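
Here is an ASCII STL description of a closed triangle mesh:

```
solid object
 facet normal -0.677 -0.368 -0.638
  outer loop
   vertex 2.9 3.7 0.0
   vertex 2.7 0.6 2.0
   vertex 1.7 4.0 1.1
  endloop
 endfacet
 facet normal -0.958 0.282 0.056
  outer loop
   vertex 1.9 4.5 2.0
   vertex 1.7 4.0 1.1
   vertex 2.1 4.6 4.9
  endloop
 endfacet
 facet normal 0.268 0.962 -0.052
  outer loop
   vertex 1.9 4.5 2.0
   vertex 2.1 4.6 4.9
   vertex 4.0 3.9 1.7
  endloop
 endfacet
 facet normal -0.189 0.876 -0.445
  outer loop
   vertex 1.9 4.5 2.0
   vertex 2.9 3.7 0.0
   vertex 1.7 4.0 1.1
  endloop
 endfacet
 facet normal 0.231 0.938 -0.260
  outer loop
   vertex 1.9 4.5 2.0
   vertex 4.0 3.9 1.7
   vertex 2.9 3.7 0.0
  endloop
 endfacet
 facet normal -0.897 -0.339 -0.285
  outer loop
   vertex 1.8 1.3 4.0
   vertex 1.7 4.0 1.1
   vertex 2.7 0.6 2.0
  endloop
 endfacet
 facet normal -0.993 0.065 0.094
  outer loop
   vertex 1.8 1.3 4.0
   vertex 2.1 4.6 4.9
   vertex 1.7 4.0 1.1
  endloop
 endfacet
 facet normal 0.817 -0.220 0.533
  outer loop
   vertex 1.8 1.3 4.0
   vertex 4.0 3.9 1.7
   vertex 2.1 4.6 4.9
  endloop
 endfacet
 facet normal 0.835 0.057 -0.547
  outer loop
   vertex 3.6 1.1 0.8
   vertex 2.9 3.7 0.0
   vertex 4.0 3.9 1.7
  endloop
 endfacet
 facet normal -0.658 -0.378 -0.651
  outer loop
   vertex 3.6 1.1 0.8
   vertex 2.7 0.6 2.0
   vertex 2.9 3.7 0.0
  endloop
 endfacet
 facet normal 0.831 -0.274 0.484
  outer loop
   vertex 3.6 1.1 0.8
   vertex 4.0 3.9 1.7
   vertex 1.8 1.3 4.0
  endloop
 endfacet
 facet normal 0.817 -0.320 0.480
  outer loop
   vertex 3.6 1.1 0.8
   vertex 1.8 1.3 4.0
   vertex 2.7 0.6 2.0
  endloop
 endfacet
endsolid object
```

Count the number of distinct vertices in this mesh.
8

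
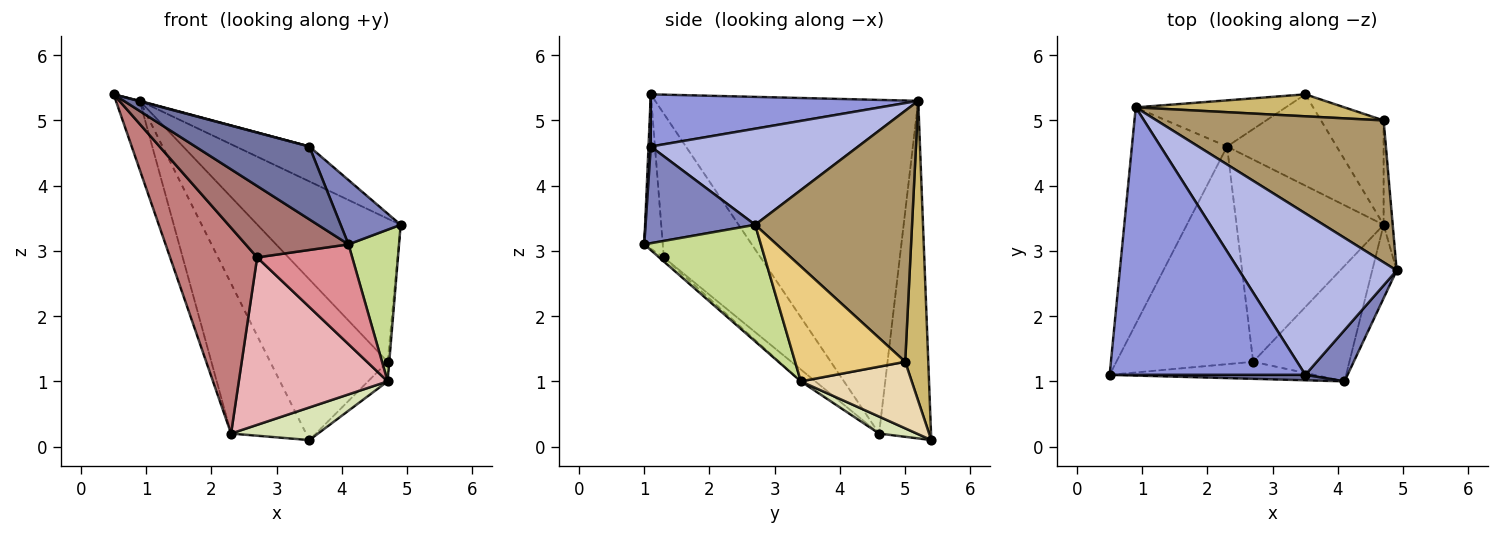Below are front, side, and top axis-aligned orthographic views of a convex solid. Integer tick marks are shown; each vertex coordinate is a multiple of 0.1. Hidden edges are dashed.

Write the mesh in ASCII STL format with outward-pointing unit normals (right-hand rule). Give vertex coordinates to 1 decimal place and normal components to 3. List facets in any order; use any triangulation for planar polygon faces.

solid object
 facet normal 0.020 -0.997 0.074
  outer loop
   vertex 3.5 1.1 4.6
   vertex 0.5 1.1 5.4
   vertex 4.1 1.0 3.1
  endloop
 endfacet
 facet normal 0.819 -0.449 0.358
  outer loop
   vertex 3.5 1.1 4.6
   vertex 4.1 1.0 3.1
   vertex 4.9 2.7 3.4
  endloop
 endfacet
 facet normal 0.258 -0.002 0.966
  outer loop
   vertex 3.5 1.1 4.6
   vertex 0.9 5.2 5.3
   vertex 0.5 1.1 5.4
  endloop
 endfacet
 facet normal 0.512 0.181 0.839
  outer loop
   vertex 3.5 1.1 4.6
   vertex 4.9 2.7 3.4
   vertex 0.9 5.2 5.3
  endloop
 endfacet
 facet normal -0.958 0.087 -0.273
  outer loop
   vertex 2.3 4.6 0.2
   vertex 0.5 1.1 5.4
   vertex 0.9 5.2 5.3
  endloop
 endfacet
 facet normal -0.552 0.797 -0.245
  outer loop
   vertex 2.3 4.6 0.2
   vertex 0.9 5.2 5.3
   vertex 3.5 5.4 0.1
  endloop
 endfacet
 facet normal 0.901 -0.391 -0.189
  outer loop
   vertex 4.7 3.4 1.0
   vertex 4.9 2.7 3.4
   vertex 4.1 1.0 3.1
  endloop
 endfacet
 facet normal 0.144 -0.333 -0.932
  outer loop
   vertex 4.7 3.4 1.0
   vertex 2.3 4.6 0.2
   vertex 3.5 5.4 0.1
  endloop
 endfacet
 facet normal 0.614 0.561 0.555
  outer loop
   vertex 4.7 5.0 1.3
   vertex 0.9 5.2 5.3
   vertex 4.9 2.7 3.4
  endloop
 endfacet
 facet normal 0.191 0.973 0.133
  outer loop
   vertex 4.7 5.0 1.3
   vertex 3.5 5.4 0.1
   vertex 0.9 5.2 5.3
  endloop
 endfacet
 facet normal 0.997 0.015 -0.079
  outer loop
   vertex 4.7 5.0 1.3
   vertex 4.9 2.7 3.4
   vertex 4.7 3.4 1.0
  endloop
 endfacet
 facet normal 0.722 0.127 -0.680
  outer loop
   vertex 4.7 5.0 1.3
   vertex 4.7 3.4 1.0
   vertex 3.5 5.4 0.1
  endloop
 endfacet
 facet normal -0.173 -0.958 -0.229
  outer loop
   vertex 2.7 1.3 2.9
   vertex 4.1 1.0 3.1
   vertex 0.5 1.1 5.4
  endloop
 endfacet
 facet normal -0.607 -0.546 -0.578
  outer loop
   vertex 2.7 1.3 2.9
   vertex 0.5 1.1 5.4
   vertex 2.3 4.6 0.2
  endloop
 endfacet
 facet normal -0.032 -0.654 -0.756
  outer loop
   vertex 2.7 1.3 2.9
   vertex 4.7 3.4 1.0
   vertex 4.1 1.0 3.1
  endloop
 endfacet
 facet normal -0.062 -0.637 -0.769
  outer loop
   vertex 2.7 1.3 2.9
   vertex 2.3 4.6 0.2
   vertex 4.7 3.4 1.0
  endloop
 endfacet
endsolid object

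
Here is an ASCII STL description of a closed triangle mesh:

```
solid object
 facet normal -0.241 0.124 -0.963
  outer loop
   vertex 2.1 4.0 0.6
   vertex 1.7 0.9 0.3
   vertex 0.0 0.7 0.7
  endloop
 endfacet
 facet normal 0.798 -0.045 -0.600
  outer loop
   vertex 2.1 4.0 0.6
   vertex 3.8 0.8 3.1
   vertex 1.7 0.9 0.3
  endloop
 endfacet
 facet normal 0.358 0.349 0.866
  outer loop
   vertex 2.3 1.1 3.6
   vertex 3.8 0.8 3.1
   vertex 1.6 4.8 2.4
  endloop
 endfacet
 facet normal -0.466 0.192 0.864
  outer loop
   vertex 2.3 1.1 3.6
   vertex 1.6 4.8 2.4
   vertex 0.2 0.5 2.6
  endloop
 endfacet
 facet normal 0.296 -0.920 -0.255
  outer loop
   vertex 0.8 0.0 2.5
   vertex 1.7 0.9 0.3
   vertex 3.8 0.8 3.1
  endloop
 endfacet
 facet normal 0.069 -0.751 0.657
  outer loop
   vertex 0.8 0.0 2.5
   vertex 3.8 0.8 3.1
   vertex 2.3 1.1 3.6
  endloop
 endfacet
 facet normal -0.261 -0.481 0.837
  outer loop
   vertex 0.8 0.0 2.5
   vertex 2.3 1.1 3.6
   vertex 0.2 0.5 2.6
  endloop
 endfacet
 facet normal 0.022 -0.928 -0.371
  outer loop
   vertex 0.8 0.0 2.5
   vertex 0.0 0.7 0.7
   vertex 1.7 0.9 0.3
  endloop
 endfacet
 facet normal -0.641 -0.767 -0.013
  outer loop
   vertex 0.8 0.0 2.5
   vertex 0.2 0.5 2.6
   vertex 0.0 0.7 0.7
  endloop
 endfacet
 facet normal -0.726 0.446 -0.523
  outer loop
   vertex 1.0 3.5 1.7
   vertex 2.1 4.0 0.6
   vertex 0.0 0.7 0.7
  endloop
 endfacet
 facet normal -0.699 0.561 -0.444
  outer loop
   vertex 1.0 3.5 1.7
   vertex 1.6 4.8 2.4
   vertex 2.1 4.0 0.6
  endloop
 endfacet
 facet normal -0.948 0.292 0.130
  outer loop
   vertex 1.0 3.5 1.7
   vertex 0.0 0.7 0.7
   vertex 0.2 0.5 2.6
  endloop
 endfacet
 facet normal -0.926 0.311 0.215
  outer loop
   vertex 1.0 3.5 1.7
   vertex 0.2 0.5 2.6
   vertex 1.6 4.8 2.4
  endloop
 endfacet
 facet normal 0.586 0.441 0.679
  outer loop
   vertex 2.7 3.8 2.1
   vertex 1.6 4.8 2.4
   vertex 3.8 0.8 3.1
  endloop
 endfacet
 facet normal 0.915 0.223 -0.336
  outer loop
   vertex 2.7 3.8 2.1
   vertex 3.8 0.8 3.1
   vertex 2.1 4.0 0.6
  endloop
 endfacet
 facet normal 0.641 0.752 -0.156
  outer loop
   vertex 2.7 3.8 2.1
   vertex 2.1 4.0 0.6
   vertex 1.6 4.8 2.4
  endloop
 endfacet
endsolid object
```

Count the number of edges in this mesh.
24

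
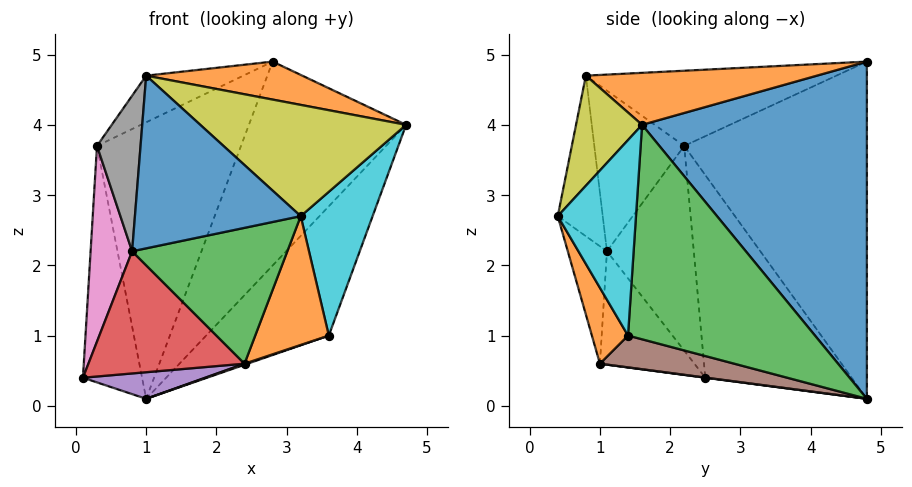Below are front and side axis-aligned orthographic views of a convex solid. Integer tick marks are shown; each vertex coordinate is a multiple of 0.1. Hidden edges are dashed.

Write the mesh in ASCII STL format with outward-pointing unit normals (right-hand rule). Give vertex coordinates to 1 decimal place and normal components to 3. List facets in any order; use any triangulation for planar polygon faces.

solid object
 facet normal 0.783 0.548 -0.294
  outer loop
   vertex 1.0 4.8 0.1
   vertex 2.8 4.8 4.9
   vertex 4.7 1.6 4.0
  endloop
 endfacet
 facet normal 0.214 -0.145 0.966
  outer loop
   vertex 1.0 0.8 4.7
   vertex 4.7 1.6 4.0
   vertex 2.8 4.8 4.9
  endloop
 endfacet
 facet normal 0.791 0.519 -0.325
  outer loop
   vertex 3.6 1.4 1.0
   vertex 1.0 4.8 0.1
   vertex 4.7 1.6 4.0
  endloop
 endfacet
 facet normal -0.609 0.236 0.757
  outer loop
   vertex 0.3 2.2 3.7
   vertex 1.0 0.8 4.7
   vertex 2.8 4.8 4.9
  endloop
 endfacet
 facet normal -0.923 0.373 0.090
  outer loop
   vertex 0.3 2.2 3.7
   vertex 1.0 4.8 0.1
   vertex 0.1 2.5 0.4
  endloop
 endfacet
 facet normal -0.753 0.594 0.282
  outer loop
   vertex 0.3 2.2 3.7
   vertex 2.8 4.8 4.9
   vertex 1.0 4.8 0.1
  endloop
 endfacet
 facet normal -0.902 -0.431 0.015
  outer loop
   vertex 0.8 1.1 2.2
   vertex 0.3 2.2 3.7
   vertex 0.1 2.5 0.4
  endloop
 endfacet
 facet normal -0.900 -0.436 0.020
  outer loop
   vertex 0.8 1.1 2.2
   vertex 1.0 0.8 4.7
   vertex 0.3 2.2 3.7
  endloop
 endfacet
 facet normal 0.270 -0.843 0.466
  outer loop
   vertex 3.2 0.4 2.7
   vertex 4.7 1.6 4.0
   vertex 1.0 0.8 4.7
  endloop
 endfacet
 facet normal 0.718 -0.660 -0.219
  outer loop
   vertex 3.2 0.4 2.7
   vertex 3.6 1.4 1.0
   vertex 4.7 1.6 4.0
  endloop
 endfacet
 facet normal -0.261 -0.961 -0.094
  outer loop
   vertex 3.2 0.4 2.7
   vertex 1.0 0.8 4.7
   vertex 0.8 1.1 2.2
  endloop
 endfacet
 facet normal 0.406 -0.826 -0.391
  outer loop
   vertex 2.4 1.0 0.6
   vertex 3.6 1.4 1.0
   vertex 3.2 0.4 2.7
  endloop
 endfacet
 facet normal -0.240 -0.954 -0.181
  outer loop
   vertex 2.4 1.0 0.6
   vertex 3.2 0.4 2.7
   vertex 0.8 1.1 2.2
  endloop
 endfacet
 facet normal -0.470 -0.776 -0.421
  outer loop
   vertex 2.4 1.0 0.6
   vertex 0.8 1.1 2.2
   vertex 0.1 2.5 0.4
  endloop
 endfacet
 facet normal 0.001 -0.130 -0.992
  outer loop
   vertex 2.4 1.0 0.6
   vertex 0.1 2.5 0.4
   vertex 1.0 4.8 0.1
  endloop
 endfacet
 facet normal 0.318 -0.007 -0.948
  outer loop
   vertex 2.4 1.0 0.6
   vertex 1.0 4.8 0.1
   vertex 3.6 1.4 1.0
  endloop
 endfacet
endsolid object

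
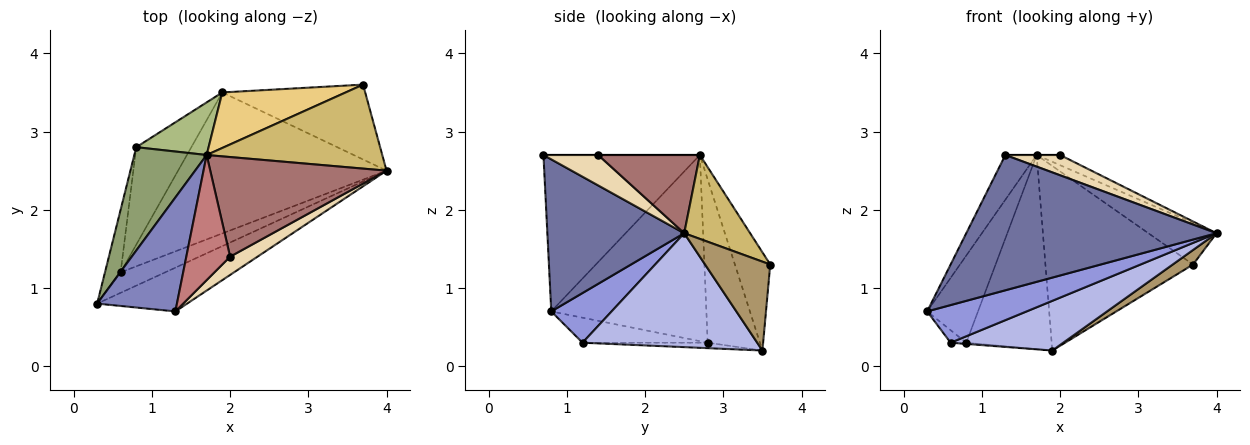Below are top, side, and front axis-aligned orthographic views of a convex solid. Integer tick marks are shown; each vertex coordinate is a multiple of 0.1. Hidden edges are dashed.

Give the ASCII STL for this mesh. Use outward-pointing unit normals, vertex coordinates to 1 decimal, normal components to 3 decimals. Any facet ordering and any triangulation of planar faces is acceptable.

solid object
 facet normal 0.462 -0.844 -0.273
  outer loop
   vertex 1.3 0.7 2.7
   vertex 0.3 0.8 0.7
   vertex 4.0 2.5 1.7
  endloop
 endfacet
 facet normal -0.877 0.175 0.447
  outer loop
   vertex 1.7 2.7 2.7
   vertex 0.3 0.8 0.7
   vertex 1.3 0.7 2.7
  endloop
 endfacet
 facet normal 0.470 -0.775 -0.422
  outer loop
   vertex 0.6 1.2 0.3
   vertex 4.0 2.5 1.7
   vertex 0.3 0.8 0.7
  endloop
 endfacet
 facet normal 0.458 -0.295 -0.838
  outer loop
   vertex 0.6 1.2 0.3
   vertex 1.9 3.5 0.2
   vertex 4.0 2.5 1.7
  endloop
 endfacet
 facet normal -0.891 0.292 0.346
  outer loop
   vertex 0.8 2.8 0.3
   vertex 0.3 0.8 0.7
   vertex 1.7 2.7 2.7
  endloop
 endfacet
 facet normal -0.508 0.831 0.225
  outer loop
   vertex 0.8 2.8 0.3
   vertex 1.7 2.7 2.7
   vertex 1.9 3.5 0.2
  endloop
 endfacet
 facet normal -0.843 0.105 -0.527
  outer loop
   vertex 0.8 2.8 0.3
   vertex 0.6 1.2 0.3
   vertex 0.3 0.8 0.7
  endloop
 endfacet
 facet normal -0.098 0.012 -0.995
  outer loop
   vertex 0.8 2.8 0.3
   vertex 1.9 3.5 0.2
   vertex 0.6 1.2 0.3
  endloop
 endfacet
 facet normal 0.521 -0.163 -0.838
  outer loop
   vertex 3.7 3.6 1.3
   vertex 4.0 2.5 1.7
   vertex 1.9 3.5 0.2
  endloop
 endfacet
 facet normal 0.394 0.407 0.824
  outer loop
   vertex 3.7 3.6 1.3
   vertex 1.7 2.7 2.7
   vertex 4.0 2.5 1.7
  endloop
 endfacet
 facet normal -0.223 0.933 0.281
  outer loop
   vertex 3.7 3.6 1.3
   vertex 1.9 3.5 0.2
   vertex 1.7 2.7 2.7
  endloop
 endfacet
 facet normal 0.597 -0.597 0.537
  outer loop
   vertex 2.0 1.4 2.7
   vertex 1.3 0.7 2.7
   vertex 4.0 2.5 1.7
  endloop
 endfacet
 facet normal 0.404 0.093 0.910
  outer loop
   vertex 2.0 1.4 2.7
   vertex 4.0 2.5 1.7
   vertex 1.7 2.7 2.7
  endloop
 endfacet
 facet normal 0.000 0.000 1.000
  outer loop
   vertex 2.0 1.4 2.7
   vertex 1.7 2.7 2.7
   vertex 1.3 0.7 2.7
  endloop
 endfacet
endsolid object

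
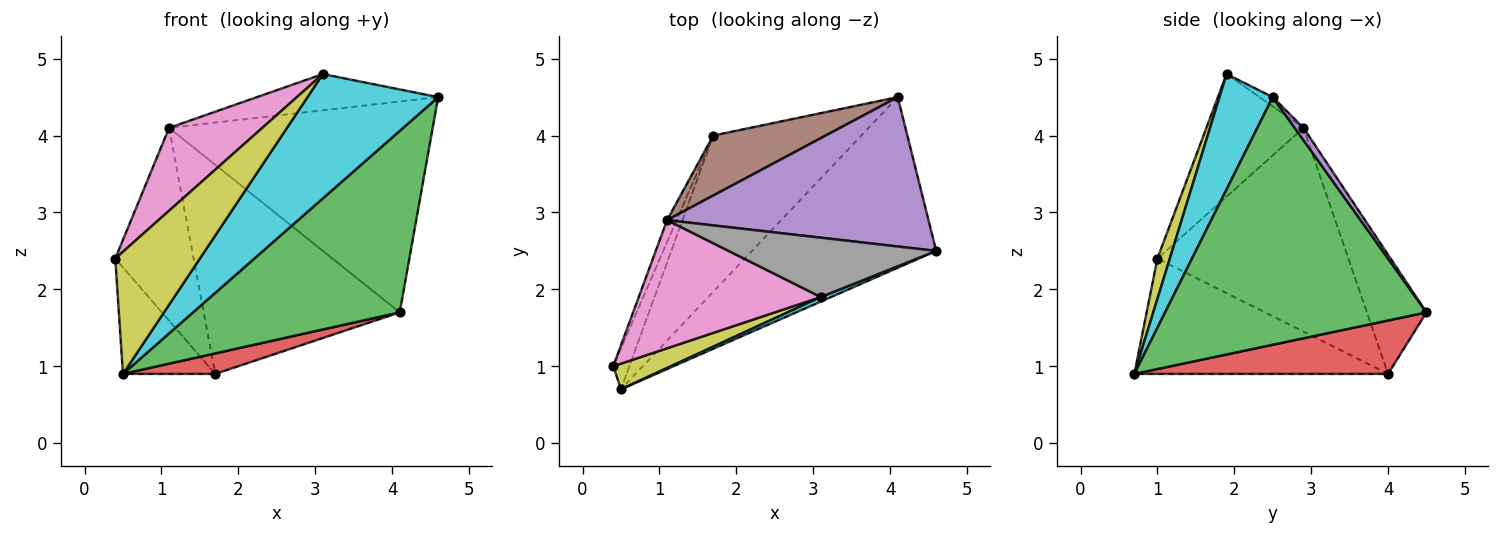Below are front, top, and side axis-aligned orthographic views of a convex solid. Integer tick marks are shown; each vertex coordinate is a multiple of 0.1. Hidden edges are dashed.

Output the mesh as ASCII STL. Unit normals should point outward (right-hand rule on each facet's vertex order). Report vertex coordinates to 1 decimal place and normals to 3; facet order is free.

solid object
 facet normal -0.932 0.339 -0.130
  outer loop
   vertex 0.5 0.7 0.9
   vertex 0.4 1.0 2.4
   vertex 1.7 4.0 0.9
  endloop
 endfacet
 facet normal -0.924 0.379 -0.043
  outer loop
   vertex 1.1 2.9 4.1
   vertex 1.7 4.0 0.9
   vertex 0.4 1.0 2.4
  endloop
 endfacet
 facet normal 0.678 -0.536 -0.504
  outer loop
   vertex 4.1 4.5 1.7
   vertex 4.6 2.5 4.5
   vertex 0.5 0.7 0.9
  endloop
 endfacet
 facet normal 0.337 -0.122 -0.934
  outer loop
   vertex 4.1 4.5 1.7
   vertex 0.5 0.7 0.9
   vertex 1.7 4.0 0.9
  endloop
 endfacet
 facet normal 0.027 0.816 0.578
  outer loop
   vertex 4.1 4.5 1.7
   vertex 1.1 2.9 4.1
   vertex 4.6 2.5 4.5
  endloop
 endfacet
 facet normal -0.280 0.923 0.265
  outer loop
   vertex 4.1 4.5 1.7
   vertex 1.7 4.0 0.9
   vertex 1.1 2.9 4.1
  endloop
 endfacet
 facet normal -0.492 -0.473 0.731
  outer loop
   vertex 3.1 1.9 4.8
   vertex 1.1 2.9 4.1
   vertex 0.4 1.0 2.4
  endloop
 endfacet
 facet normal -0.038 0.521 0.853
  outer loop
   vertex 3.1 1.9 4.8
   vertex 4.6 2.5 4.5
   vertex 1.1 2.9 4.1
  endloop
 endfacet
 facet normal 0.142 -0.969 0.203
  outer loop
   vertex 3.1 1.9 4.8
   vertex 0.4 1.0 2.4
   vertex 0.5 0.7 0.9
  endloop
 endfacet
 facet normal 0.377 -0.926 0.034
  outer loop
   vertex 3.1 1.9 4.8
   vertex 0.5 0.7 0.9
   vertex 4.6 2.5 4.5
  endloop
 endfacet
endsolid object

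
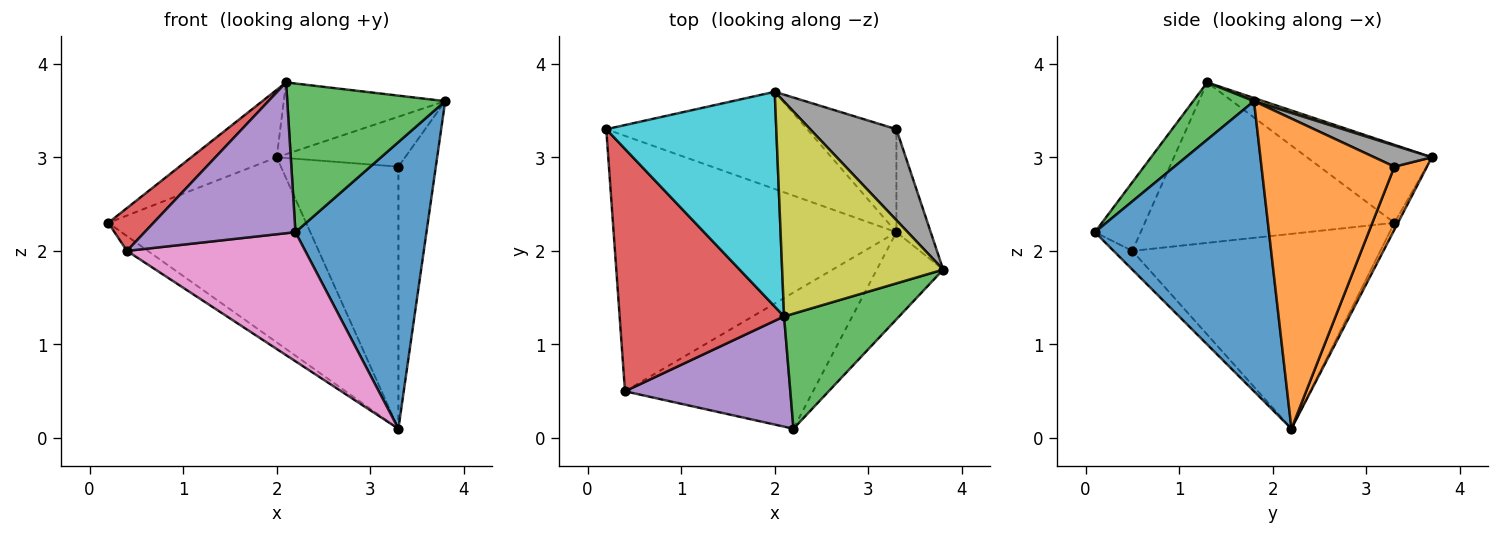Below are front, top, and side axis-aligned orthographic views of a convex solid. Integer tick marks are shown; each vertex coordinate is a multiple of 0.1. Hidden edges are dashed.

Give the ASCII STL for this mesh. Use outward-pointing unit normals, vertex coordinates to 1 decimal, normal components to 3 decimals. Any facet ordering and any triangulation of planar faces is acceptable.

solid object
 facet normal 0.786 -0.592 -0.180
  outer loop
   vertex 3.3 2.2 0.1
   vertex 3.8 1.8 3.6
   vertex 2.2 0.1 2.2
  endloop
 endfacet
 facet normal 0.957 0.270 -0.106
  outer loop
   vertex 3.3 3.3 2.9
   vertex 3.8 1.8 3.6
   vertex 3.3 2.2 0.1
  endloop
 endfacet
 facet normal 0.291 -0.756 0.586
  outer loop
   vertex 2.1 1.3 3.8
   vertex 2.2 0.1 2.2
   vertex 3.8 1.8 3.6
  endloop
 endfacet
 facet normal -0.693 -0.126 0.710
  outer loop
   vertex 0.4 0.5 2.0
   vertex 2.1 1.3 3.8
   vertex 0.2 3.3 2.3
  endloop
 endfacet
 facet normal -0.238 -0.784 0.573
  outer loop
   vertex 0.4 0.5 2.0
   vertex 2.2 0.1 2.2
   vertex 2.1 1.3 3.8
  endloop
 endfacet
 facet normal -0.567 0.048 -0.822
  outer loop
   vertex 0.4 0.5 2.0
   vertex 0.2 3.3 2.3
   vertex 3.3 2.2 0.1
  endloop
 endfacet
 facet normal -0.072 -0.686 -0.724
  outer loop
   vertex 0.4 0.5 2.0
   vertex 3.3 2.2 0.1
   vertex 2.2 0.1 2.2
  endloop
 endfacet
 facet normal 0.211 0.470 0.857
  outer loop
   vertex 2.0 3.7 3.0
   vertex 3.8 1.8 3.6
   vertex 3.3 3.3 2.9
  endloop
 endfacet
 facet normal 0.018 0.317 0.948
  outer loop
   vertex 2.0 3.7 3.0
   vertex 2.1 1.3 3.8
   vertex 3.8 1.8 3.6
  endloop
 endfacet
 facet normal -0.401 0.275 0.874
  outer loop
   vertex 2.0 3.7 3.0
   vertex 0.2 3.3 2.3
   vertex 2.1 1.3 3.8
  endloop
 endfacet
 facet normal -0.016 0.885 -0.465
  outer loop
   vertex 2.0 3.7 3.0
   vertex 3.3 2.2 0.1
   vertex 0.2 3.3 2.3
  endloop
 endfacet
 facet normal 0.250 0.901 -0.354
  outer loop
   vertex 2.0 3.7 3.0
   vertex 3.3 3.3 2.9
   vertex 3.3 2.2 0.1
  endloop
 endfacet
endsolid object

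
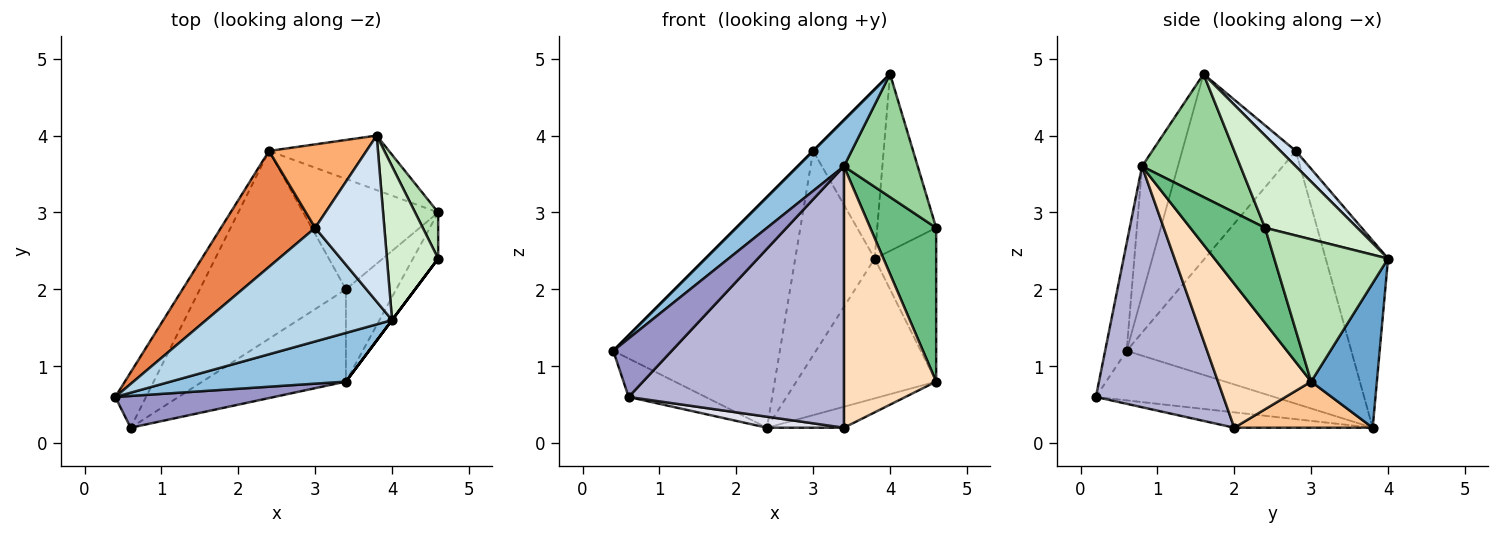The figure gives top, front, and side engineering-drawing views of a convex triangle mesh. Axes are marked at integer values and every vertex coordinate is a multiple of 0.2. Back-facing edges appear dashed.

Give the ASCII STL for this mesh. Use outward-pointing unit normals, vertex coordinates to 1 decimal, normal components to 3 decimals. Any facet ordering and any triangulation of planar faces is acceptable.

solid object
 facet normal 0.401 0.853 -0.333
  outer loop
   vertex 2.4 3.8 0.2
   vertex 3.8 4.0 2.4
   vertex 4.6 3.0 0.8
  endloop
 endfacet
 facet normal -0.472 -0.606 0.640
  outer loop
   vertex 3.4 0.8 3.6
   vertex 4.0 1.6 4.8
   vertex 0.4 0.6 1.2
  endloop
 endfacet
 facet normal -0.707 0.000 0.707
  outer loop
   vertex 3.0 2.8 3.8
   vertex 0.4 0.6 1.2
   vertex 4.0 1.6 4.8
  endloop
 endfacet
 facet normal 0.154 0.705 0.692
  outer loop
   vertex 3.0 2.8 3.8
   vertex 4.0 1.6 4.8
   vertex 3.8 4.0 2.4
  endloop
 endfacet
 facet normal -0.770 0.571 0.287
  outer loop
   vertex 3.0 2.8 3.8
   vertex 2.4 3.8 0.2
   vertex 0.4 0.6 1.2
  endloop
 endfacet
 facet normal -0.588 0.749 0.306
  outer loop
   vertex 3.0 2.8 3.8
   vertex 3.8 4.0 2.4
   vertex 2.4 3.8 0.2
  endloop
 endfacet
 facet normal 0.318 0.177 -0.931
  outer loop
   vertex 3.4 2.0 0.2
   vertex 2.4 3.8 0.2
   vertex 4.6 3.0 0.8
  endloop
 endfacet
 facet normal 0.690 -0.683 -0.241
  outer loop
   vertex 3.4 2.0 0.2
   vertex 4.6 3.0 0.8
   vertex 3.4 0.8 3.6
  endloop
 endfacet
 facet normal 0.735 -0.649 -0.195
  outer loop
   vertex 4.6 2.4 2.8
   vertex 3.4 0.8 3.6
   vertex 4.6 3.0 0.8
  endloop
 endfacet
 facet normal 0.800 -0.600 0.000
  outer loop
   vertex 4.6 2.4 2.8
   vertex 4.0 1.6 4.8
   vertex 3.4 0.8 3.6
  endloop
 endfacet
 facet normal 0.871 0.471 0.141
  outer loop
   vertex 4.6 2.4 2.8
   vertex 4.6 3.0 0.8
   vertex 3.8 4.0 2.4
  endloop
 endfacet
 facet normal 0.763 0.488 0.424
  outer loop
   vertex 4.6 2.4 2.8
   vertex 3.8 4.0 2.4
   vertex 4.0 1.6 4.8
  endloop
 endfacet
 facet normal -0.308 -0.836 0.455
  outer loop
   vertex 0.6 0.2 0.6
   vertex 3.4 0.8 3.6
   vertex 0.4 0.6 1.2
  endloop
 endfacet
 facet normal 0.488 -0.823 -0.291
  outer loop
   vertex 0.6 0.2 0.6
   vertex 3.4 2.0 0.2
   vertex 3.4 0.8 3.6
  endloop
 endfacet
 facet normal -0.798 0.344 -0.495
  outer loop
   vertex 0.6 0.2 0.6
   vertex 0.4 0.6 1.2
   vertex 2.4 3.8 0.2
  endloop
 endfacet
 facet normal -0.105 -0.058 -0.993
  outer loop
   vertex 0.6 0.2 0.6
   vertex 2.4 3.8 0.2
   vertex 3.4 2.0 0.2
  endloop
 endfacet
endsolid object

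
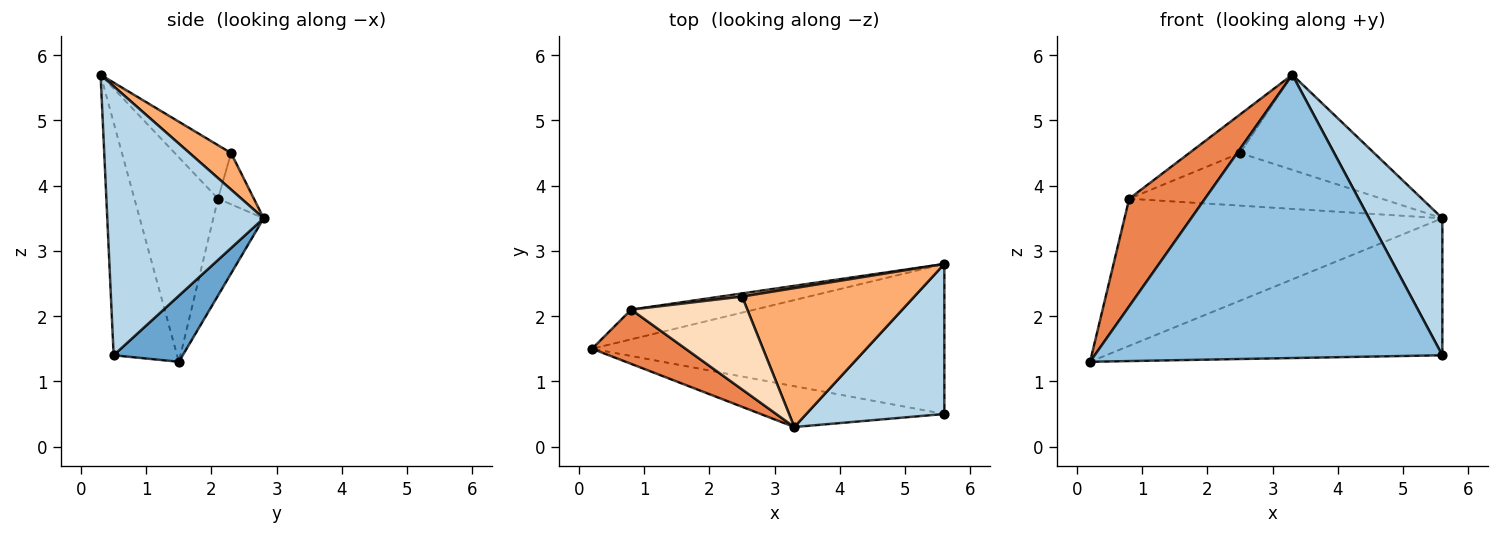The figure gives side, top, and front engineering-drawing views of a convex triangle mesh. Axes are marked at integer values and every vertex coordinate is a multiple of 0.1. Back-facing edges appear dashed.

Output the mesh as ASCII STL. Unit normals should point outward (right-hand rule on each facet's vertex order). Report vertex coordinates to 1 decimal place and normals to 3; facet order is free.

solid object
 facet normal 0.137 0.668 -0.731
  outer loop
   vertex 5.6 2.8 3.5
   vertex 5.6 0.5 1.4
   vertex 0.2 1.5 1.3
  endloop
 endfacet
 facet normal -0.178 -0.974 -0.140
  outer loop
   vertex 3.3 0.3 5.7
   vertex 0.2 1.5 1.3
   vertex 5.6 0.5 1.4
  endloop
 endfacet
 facet normal 0.821 -0.385 0.421
  outer loop
   vertex 3.3 0.3 5.7
   vertex 5.6 0.5 1.4
   vertex 5.6 2.8 3.5
  endloop
 endfacet
 facet normal -0.153 0.969 -0.196
  outer loop
   vertex 0.8 2.1 3.8
   vertex 5.6 2.8 3.5
   vertex 0.2 1.5 1.3
  endloop
 endfacet
 facet normal -0.702 -0.636 0.321
  outer loop
   vertex 0.8 2.1 3.8
   vertex 0.2 1.5 1.3
   vertex 3.3 0.3 5.7
  endloop
 endfacet
 facet normal 0.172 0.557 0.813
  outer loop
   vertex 2.5 2.3 4.5
   vertex 3.3 0.3 5.7
   vertex 5.6 2.8 3.5
  endloop
 endfacet
 facet normal -0.140 0.988 0.059
  outer loop
   vertex 2.5 2.3 4.5
   vertex 5.6 2.8 3.5
   vertex 0.8 2.1 3.8
  endloop
 endfacet
 facet normal -0.391 0.353 0.850
  outer loop
   vertex 2.5 2.3 4.5
   vertex 0.8 2.1 3.8
   vertex 3.3 0.3 5.7
  endloop
 endfacet
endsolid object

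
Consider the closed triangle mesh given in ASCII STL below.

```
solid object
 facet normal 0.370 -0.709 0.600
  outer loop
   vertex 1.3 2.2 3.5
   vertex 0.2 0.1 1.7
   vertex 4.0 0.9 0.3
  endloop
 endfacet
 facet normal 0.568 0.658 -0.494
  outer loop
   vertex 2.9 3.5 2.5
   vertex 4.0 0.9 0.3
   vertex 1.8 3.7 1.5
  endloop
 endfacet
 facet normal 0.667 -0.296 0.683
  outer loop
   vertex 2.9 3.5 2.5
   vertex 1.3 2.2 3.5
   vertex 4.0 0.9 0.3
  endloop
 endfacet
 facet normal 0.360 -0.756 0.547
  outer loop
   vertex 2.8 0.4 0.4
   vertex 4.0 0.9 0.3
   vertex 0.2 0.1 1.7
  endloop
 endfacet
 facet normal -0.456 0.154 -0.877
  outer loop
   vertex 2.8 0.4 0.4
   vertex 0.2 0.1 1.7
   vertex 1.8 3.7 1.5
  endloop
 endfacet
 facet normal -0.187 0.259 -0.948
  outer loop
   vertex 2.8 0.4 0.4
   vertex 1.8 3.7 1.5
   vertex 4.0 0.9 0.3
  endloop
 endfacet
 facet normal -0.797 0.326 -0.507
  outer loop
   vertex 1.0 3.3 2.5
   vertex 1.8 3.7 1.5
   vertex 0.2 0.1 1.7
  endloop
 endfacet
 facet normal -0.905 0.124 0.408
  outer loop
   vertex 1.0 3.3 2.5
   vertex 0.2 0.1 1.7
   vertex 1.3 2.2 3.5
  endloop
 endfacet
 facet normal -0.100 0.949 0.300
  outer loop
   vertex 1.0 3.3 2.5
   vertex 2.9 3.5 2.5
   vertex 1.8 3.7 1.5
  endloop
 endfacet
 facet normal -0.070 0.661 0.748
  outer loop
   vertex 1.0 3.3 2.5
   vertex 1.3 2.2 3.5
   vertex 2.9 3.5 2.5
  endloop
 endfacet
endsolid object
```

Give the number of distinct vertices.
7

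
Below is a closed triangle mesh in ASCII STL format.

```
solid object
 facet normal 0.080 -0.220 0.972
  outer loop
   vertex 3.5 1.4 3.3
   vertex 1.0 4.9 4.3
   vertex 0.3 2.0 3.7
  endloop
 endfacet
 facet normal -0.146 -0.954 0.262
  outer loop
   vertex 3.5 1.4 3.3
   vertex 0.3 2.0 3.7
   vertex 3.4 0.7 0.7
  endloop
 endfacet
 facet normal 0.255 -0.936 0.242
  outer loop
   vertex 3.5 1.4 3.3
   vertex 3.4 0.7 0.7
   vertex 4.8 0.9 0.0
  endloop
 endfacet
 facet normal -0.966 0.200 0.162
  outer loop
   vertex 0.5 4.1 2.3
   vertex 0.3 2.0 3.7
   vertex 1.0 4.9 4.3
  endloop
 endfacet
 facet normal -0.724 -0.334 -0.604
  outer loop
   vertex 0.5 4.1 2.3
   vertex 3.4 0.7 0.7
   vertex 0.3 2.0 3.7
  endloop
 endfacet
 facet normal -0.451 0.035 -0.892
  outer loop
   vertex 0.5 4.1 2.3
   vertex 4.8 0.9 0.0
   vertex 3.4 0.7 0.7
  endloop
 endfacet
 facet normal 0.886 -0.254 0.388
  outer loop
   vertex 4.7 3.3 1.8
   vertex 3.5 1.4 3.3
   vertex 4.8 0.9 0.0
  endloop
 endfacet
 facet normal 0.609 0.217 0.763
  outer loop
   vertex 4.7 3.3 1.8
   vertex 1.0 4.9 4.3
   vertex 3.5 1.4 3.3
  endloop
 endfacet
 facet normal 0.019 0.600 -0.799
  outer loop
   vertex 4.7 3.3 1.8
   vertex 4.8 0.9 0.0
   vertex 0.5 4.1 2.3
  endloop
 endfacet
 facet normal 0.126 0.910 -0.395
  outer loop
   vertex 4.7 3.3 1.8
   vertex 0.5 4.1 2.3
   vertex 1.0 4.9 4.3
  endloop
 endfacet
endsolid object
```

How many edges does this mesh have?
15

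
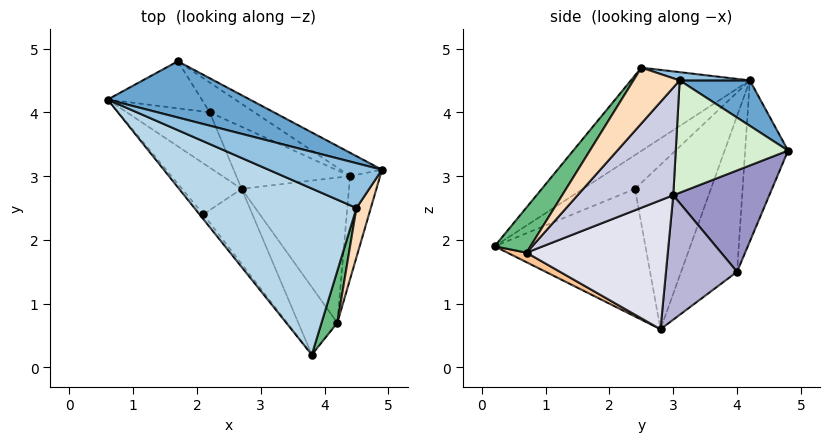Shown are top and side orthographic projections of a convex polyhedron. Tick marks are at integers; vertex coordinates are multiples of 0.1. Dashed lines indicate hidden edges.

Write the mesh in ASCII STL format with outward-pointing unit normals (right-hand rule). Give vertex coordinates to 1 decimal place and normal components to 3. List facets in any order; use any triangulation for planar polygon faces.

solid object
 facet normal 0.196 0.765 0.613
  outer loop
   vertex 1.7 4.8 3.4
   vertex 0.6 4.2 4.5
   vertex 4.9 3.1 4.5
  endloop
 endfacet
 facet normal 0.070 0.273 0.959
  outer loop
   vertex 4.5 2.5 4.7
   vertex 4.9 3.1 4.5
   vertex 0.6 4.2 4.5
  endloop
 endfacet
 facet normal -0.332 -0.686 0.647
  outer loop
   vertex 4.5 2.5 4.7
   vertex 0.6 4.2 4.5
   vertex 3.8 0.2 1.9
  endloop
 endfacet
 facet normal -0.806 -0.585 -0.091
  outer loop
   vertex 2.1 2.4 2.8
   vertex 3.8 0.2 1.9
   vertex 0.6 4.2 4.5
  endloop
 endfacet
 facet normal -0.854 -0.419 -0.309
  outer loop
   vertex 2.1 2.4 2.8
   vertex 0.6 4.2 4.5
   vertex 2.7 2.8 0.6
  endloop
 endfacet
 facet normal -0.809 -0.498 -0.311
  outer loop
   vertex 2.1 2.4 2.8
   vertex 2.7 2.8 0.6
   vertex 3.8 0.2 1.9
  endloop
 endfacet
 facet normal 0.222 -0.359 -0.906
  outer loop
   vertex 4.2 0.7 1.8
   vertex 3.8 0.2 1.9
   vertex 2.7 2.8 0.6
  endloop
 endfacet
 facet normal 0.844 -0.490 0.217
  outer loop
   vertex 4.2 0.7 1.8
   vertex 4.9 3.1 4.5
   vertex 4.5 2.5 4.7
  endloop
 endfacet
 facet normal 0.777 -0.567 0.272
  outer loop
   vertex 4.2 0.7 1.8
   vertex 4.5 2.5 4.7
   vertex 3.8 0.2 1.9
  endloop
 endfacet
 facet normal -0.883 -0.015 -0.470
  outer loop
   vertex 2.2 4.0 1.5
   vertex 2.7 2.8 0.6
   vertex 0.6 4.2 4.5
  endloop
 endfacet
 facet normal -0.721 0.550 -0.421
  outer loop
   vertex 2.2 4.0 1.5
   vertex 0.6 4.2 4.5
   vertex 1.7 4.8 3.4
  endloop
 endfacet
 facet normal 0.510 0.839 -0.188
  outer loop
   vertex 4.4 3.0 2.7
   vertex 1.7 4.8 3.4
   vertex 4.9 3.1 4.5
  endloop
 endfacet
 facet normal 0.501 0.837 -0.221
  outer loop
   vertex 4.4 3.0 2.7
   vertex 2.2 4.0 1.5
   vertex 1.7 4.8 3.4
  endloop
 endfacet
 facet normal 0.572 0.631 -0.523
  outer loop
   vertex 4.4 3.0 2.7
   vertex 2.7 2.8 0.6
   vertex 2.2 4.0 1.5
  endloop
 endfacet
 facet normal 0.963 0.021 -0.269
  outer loop
   vertex 4.4 3.0 2.7
   vertex 4.9 3.1 4.5
   vertex 4.2 0.7 1.8
  endloop
 endfacet
 facet normal 0.756 0.180 -0.629
  outer loop
   vertex 4.4 3.0 2.7
   vertex 4.2 0.7 1.8
   vertex 2.7 2.8 0.6
  endloop
 endfacet
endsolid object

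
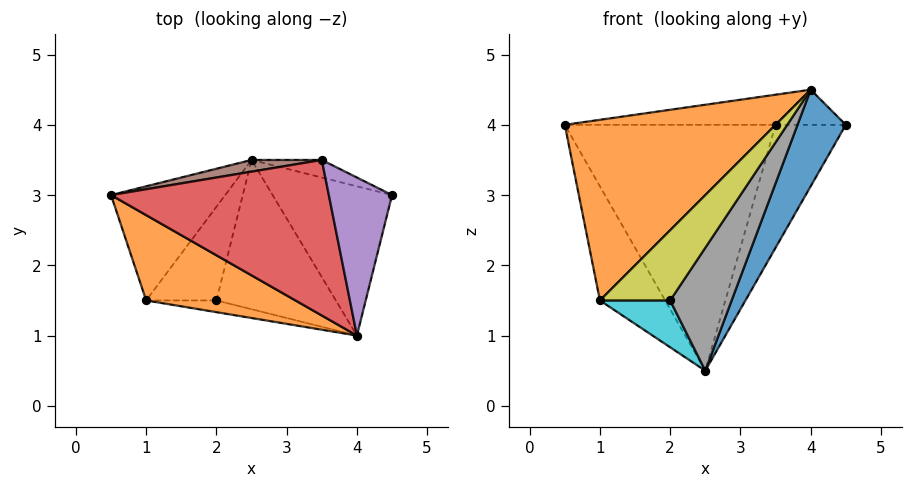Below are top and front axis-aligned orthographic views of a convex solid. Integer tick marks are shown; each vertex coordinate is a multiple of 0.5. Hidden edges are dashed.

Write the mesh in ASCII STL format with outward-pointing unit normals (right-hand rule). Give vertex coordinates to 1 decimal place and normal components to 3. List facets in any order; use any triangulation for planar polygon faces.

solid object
 facet normal 0.800 -0.326 -0.504
  outer loop
   vertex 2.5 3.5 0.5
   vertex 4.5 3.0 4.0
   vertex 4.0 1.0 4.5
  endloop
 endfacet
 facet normal -0.500 -0.783 0.370
  outer loop
   vertex 1.0 1.5 1.5
   vertex 4.0 1.0 4.5
   vertex 0.5 3.0 4.0
  endloop
 endfacet
 facet normal -0.816 0.408 -0.408
  outer loop
   vertex 1.0 1.5 1.5
   vertex 0.5 3.0 4.0
   vertex 2.5 3.5 0.5
  endloop
 endfacet
 facet normal -0.032 0.190 0.981
  outer loop
   vertex 3.5 3.5 4.0
   vertex 0.5 3.0 4.0
   vertex 4.0 1.0 4.5
  endloop
 endfacet
 facet normal 0.108 0.216 0.970
  outer loop
   vertex 3.5 3.5 4.0
   vertex 4.0 1.0 4.5
   vertex 4.5 3.0 4.0
  endloop
 endfacet
 facet normal -0.164 0.985 0.047
  outer loop
   vertex 3.5 3.5 4.0
   vertex 2.5 3.5 0.5
   vertex 0.5 3.0 4.0
  endloop
 endfacet
 facet normal 0.444 0.887 -0.127
  outer loop
   vertex 3.5 3.5 4.0
   vertex 4.5 3.0 4.0
   vertex 2.5 3.5 0.5
  endloop
 endfacet
 facet normal 0.707 -0.450 -0.546
  outer loop
   vertex 2.0 1.5 1.5
   vertex 2.5 3.5 0.5
   vertex 4.0 1.0 4.5
  endloop
 endfacet
 facet normal 0.000 -0.986 -0.164
  outer loop
   vertex 2.0 1.5 1.5
   vertex 4.0 1.0 4.5
   vertex 1.0 1.5 1.5
  endloop
 endfacet
 facet normal 0.000 -0.447 -0.894
  outer loop
   vertex 2.0 1.5 1.5
   vertex 1.0 1.5 1.5
   vertex 2.5 3.5 0.5
  endloop
 endfacet
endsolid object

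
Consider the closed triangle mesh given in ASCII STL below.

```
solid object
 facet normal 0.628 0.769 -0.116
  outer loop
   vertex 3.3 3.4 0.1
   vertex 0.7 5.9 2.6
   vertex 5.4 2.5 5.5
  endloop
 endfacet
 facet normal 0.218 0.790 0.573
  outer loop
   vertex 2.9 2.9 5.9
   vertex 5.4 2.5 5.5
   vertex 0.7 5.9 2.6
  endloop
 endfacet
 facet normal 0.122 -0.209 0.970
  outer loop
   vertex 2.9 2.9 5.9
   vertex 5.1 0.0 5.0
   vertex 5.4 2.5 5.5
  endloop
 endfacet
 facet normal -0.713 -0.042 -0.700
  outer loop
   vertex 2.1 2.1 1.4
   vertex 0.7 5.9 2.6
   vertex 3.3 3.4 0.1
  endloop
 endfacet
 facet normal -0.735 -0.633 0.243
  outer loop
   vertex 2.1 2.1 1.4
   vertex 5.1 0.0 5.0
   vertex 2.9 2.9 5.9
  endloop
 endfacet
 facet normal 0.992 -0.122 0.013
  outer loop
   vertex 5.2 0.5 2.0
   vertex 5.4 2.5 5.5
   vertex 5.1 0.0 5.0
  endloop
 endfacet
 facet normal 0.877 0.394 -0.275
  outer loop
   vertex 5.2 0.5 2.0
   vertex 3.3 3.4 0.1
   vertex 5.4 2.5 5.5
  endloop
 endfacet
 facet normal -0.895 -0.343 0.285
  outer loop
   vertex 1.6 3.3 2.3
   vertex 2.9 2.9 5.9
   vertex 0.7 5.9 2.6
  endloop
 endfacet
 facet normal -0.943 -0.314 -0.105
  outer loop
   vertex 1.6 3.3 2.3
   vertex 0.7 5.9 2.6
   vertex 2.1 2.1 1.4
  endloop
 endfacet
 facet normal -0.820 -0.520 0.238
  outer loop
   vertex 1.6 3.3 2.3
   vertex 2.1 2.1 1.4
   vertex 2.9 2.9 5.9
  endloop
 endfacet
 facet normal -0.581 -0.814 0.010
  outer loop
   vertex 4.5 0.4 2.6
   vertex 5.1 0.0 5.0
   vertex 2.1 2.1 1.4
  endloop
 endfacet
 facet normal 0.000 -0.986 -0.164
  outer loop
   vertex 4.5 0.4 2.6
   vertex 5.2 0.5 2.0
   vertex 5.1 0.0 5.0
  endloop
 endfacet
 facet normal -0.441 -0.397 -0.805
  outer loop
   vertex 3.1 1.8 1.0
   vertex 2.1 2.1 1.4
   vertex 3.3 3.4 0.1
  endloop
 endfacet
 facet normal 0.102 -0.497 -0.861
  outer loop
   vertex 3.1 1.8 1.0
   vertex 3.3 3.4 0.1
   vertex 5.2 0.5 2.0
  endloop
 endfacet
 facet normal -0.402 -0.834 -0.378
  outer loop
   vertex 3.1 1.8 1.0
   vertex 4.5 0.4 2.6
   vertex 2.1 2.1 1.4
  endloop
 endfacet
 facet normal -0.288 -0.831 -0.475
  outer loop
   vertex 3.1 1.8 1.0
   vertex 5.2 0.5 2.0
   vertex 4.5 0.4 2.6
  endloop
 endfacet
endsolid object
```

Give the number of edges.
24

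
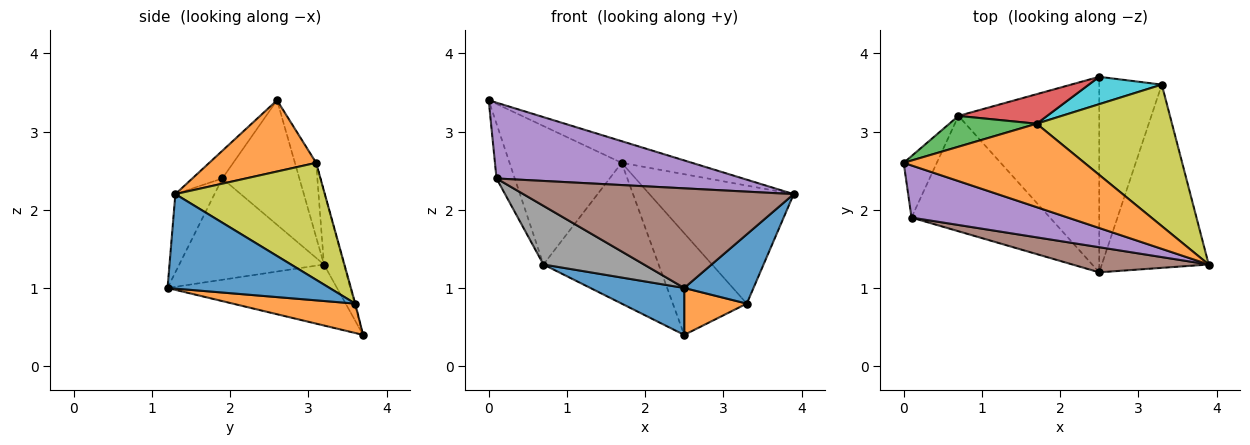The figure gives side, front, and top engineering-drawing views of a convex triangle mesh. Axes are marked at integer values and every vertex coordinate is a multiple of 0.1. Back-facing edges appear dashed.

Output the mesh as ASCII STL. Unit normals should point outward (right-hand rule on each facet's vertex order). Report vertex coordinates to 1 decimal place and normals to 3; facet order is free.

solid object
 facet normal -0.388 -0.215 -0.896
  outer loop
   vertex 0.7 3.2 1.3
   vertex 2.5 3.7 0.4
   vertex 2.5 1.2 1.0
  endloop
 endfacet
 facet normal 0.357 0.235 0.904
  outer loop
   vertex 1.7 3.1 2.6
   vertex 0.0 2.6 3.4
   vertex 3.9 1.3 2.2
  endloop
 endfacet
 facet normal -0.182 0.960 0.214
  outer loop
   vertex 1.7 3.1 2.6
   vertex 0.7 3.2 1.3
   vertex 0.0 2.6 3.4
  endloop
 endfacet
 facet normal -0.167 0.965 0.203
  outer loop
   vertex 1.7 3.1 2.6
   vertex 2.5 3.7 0.4
   vertex 0.7 3.2 1.3
  endloop
 endfacet
 facet normal -0.100 -0.820 0.564
  outer loop
   vertex 0.1 1.9 2.4
   vertex 3.9 1.3 2.2
   vertex 0.0 2.6 3.4
  endloop
 endfacet
 facet normal -0.139 -0.960 0.242
  outer loop
   vertex 0.1 1.9 2.4
   vertex 2.5 1.2 1.0
   vertex 3.9 1.3 2.2
  endloop
 endfacet
 facet normal -0.942 0.223 -0.250
  outer loop
   vertex 0.1 1.9 2.4
   vertex 0.0 2.6 3.4
   vertex 0.7 3.2 1.3
  endloop
 endfacet
 facet normal -0.546 -0.380 -0.747
  outer loop
   vertex 0.1 1.9 2.4
   vertex 0.7 3.2 1.3
   vertex 2.5 1.2 1.0
  endloop
 endfacet
 facet normal 0.553 0.534 0.640
  outer loop
   vertex 3.3 3.6 0.8
   vertex 1.7 3.1 2.6
   vertex 3.9 1.3 2.2
  endloop
 endfacet
 facet normal -0.009 0.966 0.260
  outer loop
   vertex 3.3 3.6 0.8
   vertex 2.5 3.7 0.4
   vertex 1.7 3.1 2.6
  endloop
 endfacet
 facet normal 0.637 -0.273 -0.721
  outer loop
   vertex 3.3 3.6 0.8
   vertex 3.9 1.3 2.2
   vertex 2.5 1.2 1.0
  endloop
 endfacet
 facet normal 0.416 -0.212 -0.884
  outer loop
   vertex 3.3 3.6 0.8
   vertex 2.5 1.2 1.0
   vertex 2.5 3.7 0.4
  endloop
 endfacet
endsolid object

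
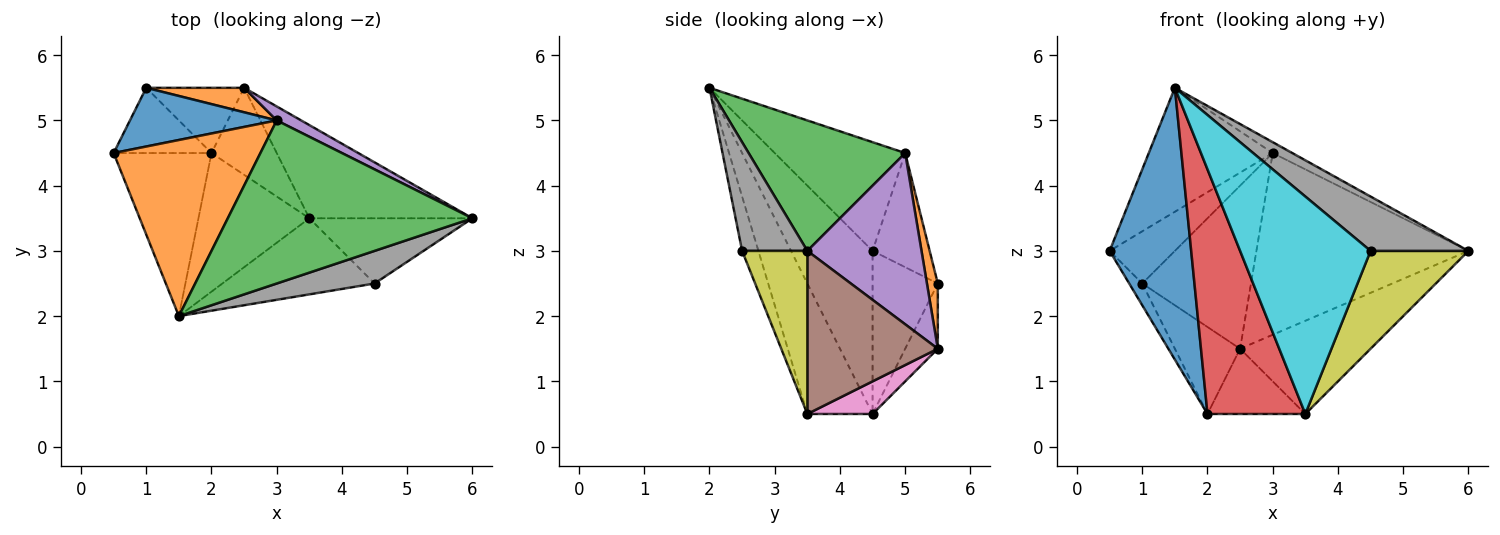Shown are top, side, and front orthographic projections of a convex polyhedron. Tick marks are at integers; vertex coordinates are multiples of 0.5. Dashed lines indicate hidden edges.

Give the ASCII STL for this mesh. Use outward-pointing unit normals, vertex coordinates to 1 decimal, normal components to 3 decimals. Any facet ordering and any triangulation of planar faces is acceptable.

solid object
 facet normal -0.651 -0.651 -0.391
  outer loop
   vertex 2.0 4.5 0.5
   vertex 1.5 2.0 5.5
   vertex 0.5 4.5 3.0
  endloop
 endfacet
 facet normal -0.518 0.492 0.699
  outer loop
   vertex 3.0 5.0 4.5
   vertex 0.5 4.5 3.0
   vertex 1.5 2.0 5.5
  endloop
 endfacet
 facet normal 0.470 0.059 0.881
  outer loop
   vertex 3.0 5.0 4.5
   vertex 1.5 2.0 5.5
   vertex 6.0 3.5 3.0
  endloop
 endfacet
 facet normal -0.502 -0.753 -0.426
  outer loop
   vertex 3.5 3.5 0.5
   vertex 1.5 2.0 5.5
   vertex 2.0 4.5 0.5
  endloop
 endfacet
 facet normal 0.473 0.878 0.068
  outer loop
   vertex 2.5 5.5 1.5
   vertex 3.0 5.0 4.5
   vertex 6.0 3.5 3.0
  endloop
 endfacet
 facet normal 0.577 0.577 -0.577
  outer loop
   vertex 2.5 5.5 1.5
   vertex 6.0 3.5 3.0
   vertex 3.5 3.5 0.5
  endloop
 endfacet
 facet normal 0.371 0.557 -0.743
  outer loop
   vertex 2.5 5.5 1.5
   vertex 3.5 3.5 0.5
   vertex 2.0 4.5 0.5
  endloop
 endfacet
 facet normal 0.496 -0.744 0.447
  outer loop
   vertex 4.5 2.5 3.0
   vertex 6.0 3.5 3.0
   vertex 1.5 2.0 5.5
  endloop
 endfacet
 facet normal 0.485 -0.728 -0.485
  outer loop
   vertex 4.5 2.5 3.0
   vertex 3.5 3.5 0.5
   vertex 6.0 3.5 3.0
  endloop
 endfacet
 facet normal -0.117 -0.937 -0.328
  outer loop
   vertex 4.5 2.5 3.0
   vertex 1.5 2.0 5.5
   vertex 3.5 3.5 0.5
  endloop
 endfacet
 facet normal -0.503 0.574 0.646
  outer loop
   vertex 1.0 5.5 2.5
   vertex 0.5 4.5 3.0
   vertex 3.0 5.0 4.5
  endloop
 endfacet
 facet normal 0.098 0.984 0.148
  outer loop
   vertex 1.0 5.5 2.5
   vertex 3.0 5.0 4.5
   vertex 2.5 5.5 1.5
  endloop
 endfacet
 facet normal -0.845 0.169 -0.507
  outer loop
   vertex 1.0 5.5 2.5
   vertex 2.0 4.5 0.5
   vertex 0.5 4.5 3.0
  endloop
 endfacet
 facet normal -0.371 0.743 -0.557
  outer loop
   vertex 1.0 5.5 2.5
   vertex 2.5 5.5 1.5
   vertex 2.0 4.5 0.5
  endloop
 endfacet
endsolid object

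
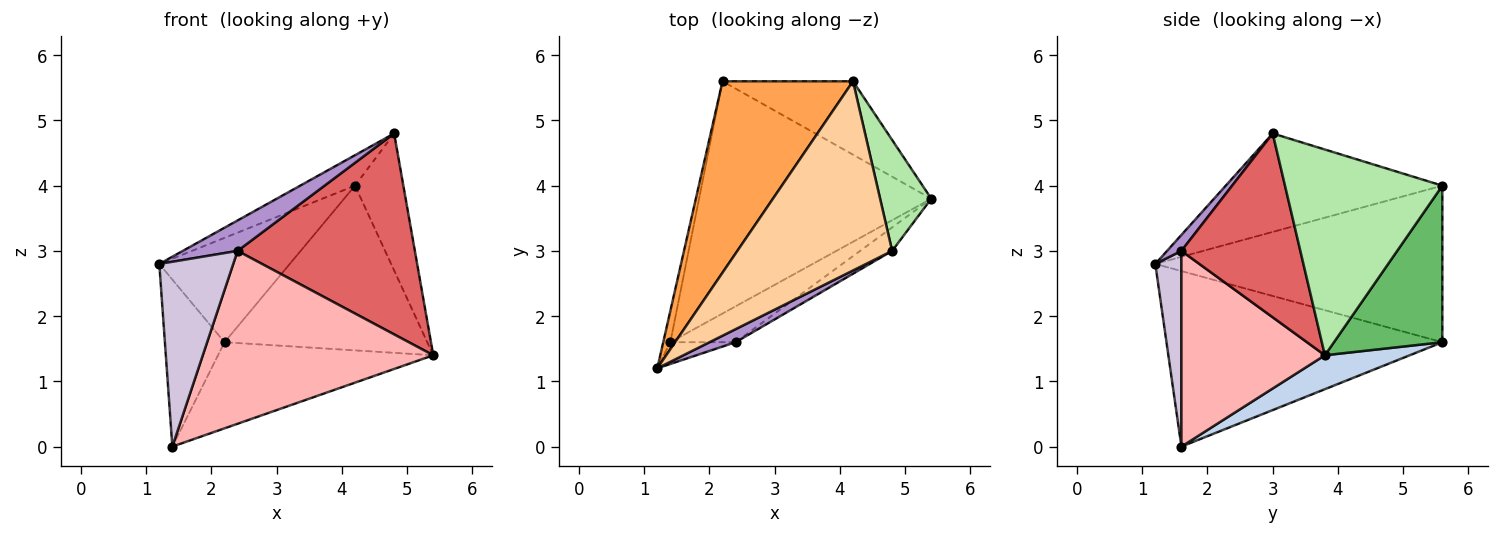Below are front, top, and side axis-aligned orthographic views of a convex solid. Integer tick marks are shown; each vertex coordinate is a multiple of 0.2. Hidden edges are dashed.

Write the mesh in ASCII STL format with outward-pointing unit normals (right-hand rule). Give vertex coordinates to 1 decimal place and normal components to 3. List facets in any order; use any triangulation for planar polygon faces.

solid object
 facet normal -0.977 0.211 -0.040
  outer loop
   vertex 1.4 1.6 0.0
   vertex 1.2 1.2 2.8
   vertex 2.2 5.6 1.6
  endloop
 endfacet
 facet normal 0.136 0.344 -0.929
  outer loop
   vertex 1.4 1.6 0.0
   vertex 2.2 5.6 1.6
   vertex 5.4 3.8 1.4
  endloop
 endfacet
 facet normal -0.725 0.330 0.604
  outer loop
   vertex 4.2 5.6 4.0
   vertex 2.2 5.6 1.6
   vertex 1.2 1.2 2.8
  endloop
 endfacet
 facet normal -0.532 0.135 0.836
  outer loop
   vertex 4.2 5.6 4.0
   vertex 1.2 1.2 2.8
   vertex 4.8 3.0 4.8
  endloop
 endfacet
 facet normal 0.439 0.821 -0.366
  outer loop
   vertex 4.2 5.6 4.0
   vertex 5.4 3.8 1.4
   vertex 2.2 5.6 1.6
  endloop
 endfacet
 facet normal 0.930 0.286 0.231
  outer loop
   vertex 4.2 5.6 4.0
   vertex 4.8 3.0 4.8
   vertex 5.4 3.8 1.4
  endloop
 endfacet
 facet normal 0.555 -0.827 -0.097
  outer loop
   vertex 2.4 1.6 3.0
   vertex 5.4 3.8 1.4
   vertex 4.8 3.0 4.8
  endloop
 endfacet
 facet normal 0.521 -0.836 -0.174
  outer loop
   vertex 2.4 1.6 3.0
   vertex 1.4 1.6 0.0
   vertex 5.4 3.8 1.4
  endloop
 endfacet
 facet normal 0.234 -0.894 0.383
  outer loop
   vertex 2.4 1.6 3.0
   vertex 4.8 3.0 4.8
   vertex 1.2 1.2 2.8
  endloop
 endfacet
 facet normal 0.331 -0.937 -0.110
  outer loop
   vertex 2.4 1.6 3.0
   vertex 1.2 1.2 2.8
   vertex 1.4 1.6 0.0
  endloop
 endfacet
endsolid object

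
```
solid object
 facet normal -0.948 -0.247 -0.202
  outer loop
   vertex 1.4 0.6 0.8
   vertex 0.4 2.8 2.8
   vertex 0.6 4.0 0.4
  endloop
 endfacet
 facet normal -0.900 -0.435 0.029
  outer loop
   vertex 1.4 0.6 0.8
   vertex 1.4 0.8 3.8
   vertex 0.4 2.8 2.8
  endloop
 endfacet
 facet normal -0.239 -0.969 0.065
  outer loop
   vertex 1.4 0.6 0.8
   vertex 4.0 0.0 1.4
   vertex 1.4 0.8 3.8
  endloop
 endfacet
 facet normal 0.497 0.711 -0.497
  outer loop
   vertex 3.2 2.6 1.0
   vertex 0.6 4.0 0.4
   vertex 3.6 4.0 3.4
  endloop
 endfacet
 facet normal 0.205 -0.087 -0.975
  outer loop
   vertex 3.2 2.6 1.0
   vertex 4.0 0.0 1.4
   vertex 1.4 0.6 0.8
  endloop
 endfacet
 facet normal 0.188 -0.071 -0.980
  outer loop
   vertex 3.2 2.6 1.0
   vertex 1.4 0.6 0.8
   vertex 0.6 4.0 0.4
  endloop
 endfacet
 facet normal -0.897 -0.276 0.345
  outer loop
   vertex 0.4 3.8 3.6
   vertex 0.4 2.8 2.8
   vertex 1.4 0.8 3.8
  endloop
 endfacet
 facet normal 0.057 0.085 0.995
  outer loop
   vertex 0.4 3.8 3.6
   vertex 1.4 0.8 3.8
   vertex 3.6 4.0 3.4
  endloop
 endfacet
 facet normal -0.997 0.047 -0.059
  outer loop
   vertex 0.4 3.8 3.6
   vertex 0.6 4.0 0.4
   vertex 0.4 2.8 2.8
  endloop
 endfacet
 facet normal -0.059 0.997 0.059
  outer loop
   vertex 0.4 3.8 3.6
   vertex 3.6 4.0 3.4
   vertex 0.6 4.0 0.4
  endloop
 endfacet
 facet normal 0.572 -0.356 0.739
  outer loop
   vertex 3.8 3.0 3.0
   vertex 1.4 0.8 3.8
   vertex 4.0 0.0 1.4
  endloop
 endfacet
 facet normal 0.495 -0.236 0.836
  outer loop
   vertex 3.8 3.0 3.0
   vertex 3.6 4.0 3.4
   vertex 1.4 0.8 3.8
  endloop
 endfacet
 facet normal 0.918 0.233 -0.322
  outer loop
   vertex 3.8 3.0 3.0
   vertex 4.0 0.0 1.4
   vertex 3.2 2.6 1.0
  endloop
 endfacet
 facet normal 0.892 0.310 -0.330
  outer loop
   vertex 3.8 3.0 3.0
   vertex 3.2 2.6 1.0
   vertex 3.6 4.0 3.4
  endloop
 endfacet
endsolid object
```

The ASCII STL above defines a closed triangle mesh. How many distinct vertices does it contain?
9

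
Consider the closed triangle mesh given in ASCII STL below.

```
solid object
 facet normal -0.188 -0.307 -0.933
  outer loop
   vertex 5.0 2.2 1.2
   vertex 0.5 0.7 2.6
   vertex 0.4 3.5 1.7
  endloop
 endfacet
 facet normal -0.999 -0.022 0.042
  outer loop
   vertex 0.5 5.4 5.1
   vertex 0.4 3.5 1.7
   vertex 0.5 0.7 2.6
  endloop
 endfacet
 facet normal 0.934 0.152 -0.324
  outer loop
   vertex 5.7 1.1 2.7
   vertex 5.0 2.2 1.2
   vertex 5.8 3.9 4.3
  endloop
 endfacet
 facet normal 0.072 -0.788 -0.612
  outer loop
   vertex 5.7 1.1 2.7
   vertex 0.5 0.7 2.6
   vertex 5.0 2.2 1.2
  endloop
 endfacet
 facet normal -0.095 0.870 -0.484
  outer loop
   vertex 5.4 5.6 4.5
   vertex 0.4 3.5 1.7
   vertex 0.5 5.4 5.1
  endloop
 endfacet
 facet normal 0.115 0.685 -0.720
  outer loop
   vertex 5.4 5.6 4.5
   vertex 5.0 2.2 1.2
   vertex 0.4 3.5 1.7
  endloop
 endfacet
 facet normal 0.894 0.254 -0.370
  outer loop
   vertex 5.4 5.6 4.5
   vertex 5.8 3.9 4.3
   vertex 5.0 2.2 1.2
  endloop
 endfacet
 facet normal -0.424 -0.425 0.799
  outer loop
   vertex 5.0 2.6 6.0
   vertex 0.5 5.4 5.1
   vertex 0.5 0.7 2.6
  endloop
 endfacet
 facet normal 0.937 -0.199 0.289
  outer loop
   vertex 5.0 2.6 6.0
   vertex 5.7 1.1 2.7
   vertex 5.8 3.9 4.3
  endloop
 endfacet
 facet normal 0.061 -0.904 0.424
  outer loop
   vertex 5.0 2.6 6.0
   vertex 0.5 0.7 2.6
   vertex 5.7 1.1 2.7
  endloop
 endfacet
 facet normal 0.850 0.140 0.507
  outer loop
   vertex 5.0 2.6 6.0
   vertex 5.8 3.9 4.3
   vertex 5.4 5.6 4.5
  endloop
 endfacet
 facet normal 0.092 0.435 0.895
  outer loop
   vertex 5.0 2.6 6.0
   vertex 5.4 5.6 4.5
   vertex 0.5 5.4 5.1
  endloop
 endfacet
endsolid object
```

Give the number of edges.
18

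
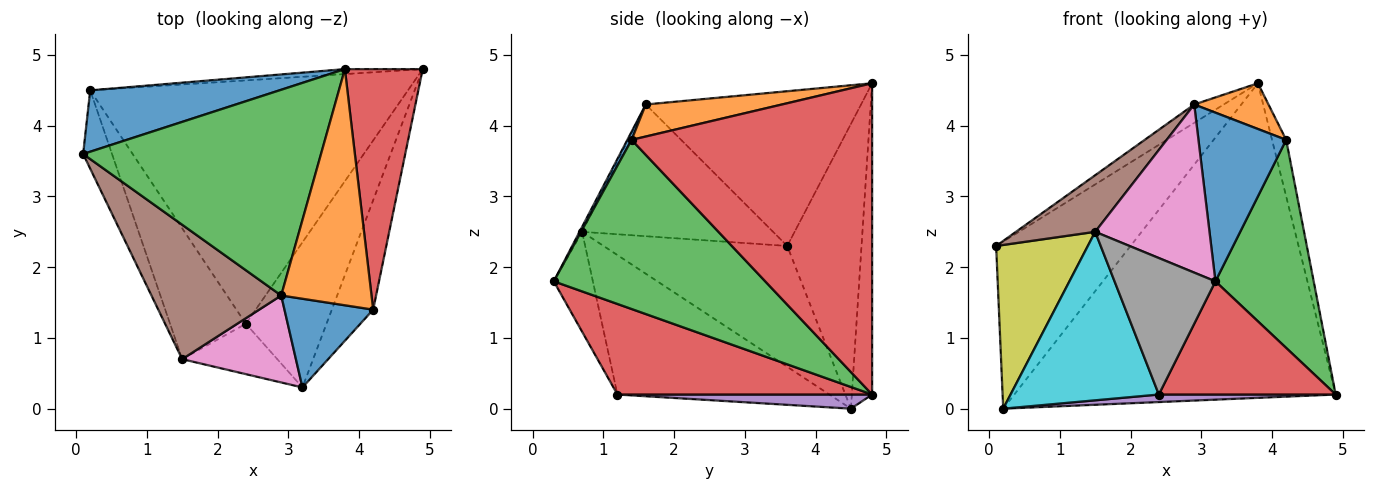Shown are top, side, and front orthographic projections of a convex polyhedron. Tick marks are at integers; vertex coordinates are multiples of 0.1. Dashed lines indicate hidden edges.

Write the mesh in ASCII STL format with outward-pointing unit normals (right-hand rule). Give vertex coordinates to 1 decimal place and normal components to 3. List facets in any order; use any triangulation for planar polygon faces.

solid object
 facet normal -0.460 0.833 0.306
  outer loop
   vertex 0.2 4.5 0.0
   vertex 0.1 3.6 2.3
   vertex 3.8 4.8 4.6
  endloop
 endfacet
 facet normal -0.063 0.998 -0.016
  outer loop
   vertex 0.2 4.5 0.0
   vertex 3.8 4.8 4.6
   vertex 4.9 4.8 0.2
  endloop
 endfacet
 facet normal -0.544 0.075 0.836
  outer loop
   vertex 2.9 1.6 4.3
   vertex 3.8 4.8 4.6
   vertex 0.1 3.6 2.3
  endloop
 endfacet
 facet normal 0.663 -0.460 -0.590
  outer loop
   vertex 2.4 1.2 0.2
   vertex 4.9 4.8 0.2
   vertex 3.2 0.3 1.8
  endloop
 endfacet
 facet normal 0.044 -0.031 -0.999
  outer loop
   vertex 2.4 1.2 0.2
   vertex 0.2 4.5 0.0
   vertex 4.9 4.8 0.2
  endloop
 endfacet
 facet normal -0.683 -0.283 0.673
  outer loop
   vertex 1.5 0.7 2.5
   vertex 2.9 1.6 4.3
   vertex 0.1 3.6 2.3
  endloop
 endfacet
 facet normal -0.020 -0.888 0.459
  outer loop
   vertex 1.5 0.7 2.5
   vertex 3.2 0.3 1.8
   vertex 2.9 1.6 4.3
  endloop
 endfacet
 facet normal -0.341 -0.882 -0.325
  outer loop
   vertex 1.5 0.7 2.5
   vertex 2.4 1.2 0.2
   vertex 3.2 0.3 1.8
  endloop
 endfacet
 facet normal -0.875 -0.437 -0.209
  outer loop
   vertex 1.5 0.7 2.5
   vertex 0.1 3.6 2.3
   vertex 0.2 4.5 0.0
  endloop
 endfacet
 facet normal -0.749 -0.524 -0.407
  outer loop
   vertex 1.5 0.7 2.5
   vertex 0.2 4.5 0.0
   vertex 2.4 1.2 0.2
  endloop
 endfacet
 facet normal 0.043 -0.884 0.465
  outer loop
   vertex 4.2 1.4 3.8
   vertex 2.9 1.6 4.3
   vertex 3.2 0.3 1.8
  endloop
 endfacet
 facet normal 0.329 -0.179 0.927
  outer loop
   vertex 4.2 1.4 3.8
   vertex 3.8 4.8 4.6
   vertex 2.9 1.6 4.3
  endloop
 endfacet
 facet normal 0.885 -0.411 -0.216
  outer loop
   vertex 4.2 1.4 3.8
   vertex 3.2 0.3 1.8
   vertex 4.9 4.8 0.2
  endloop
 endfacet
 facet normal 0.969 0.057 0.242
  outer loop
   vertex 4.2 1.4 3.8
   vertex 4.9 4.8 0.2
   vertex 3.8 4.8 4.6
  endloop
 endfacet
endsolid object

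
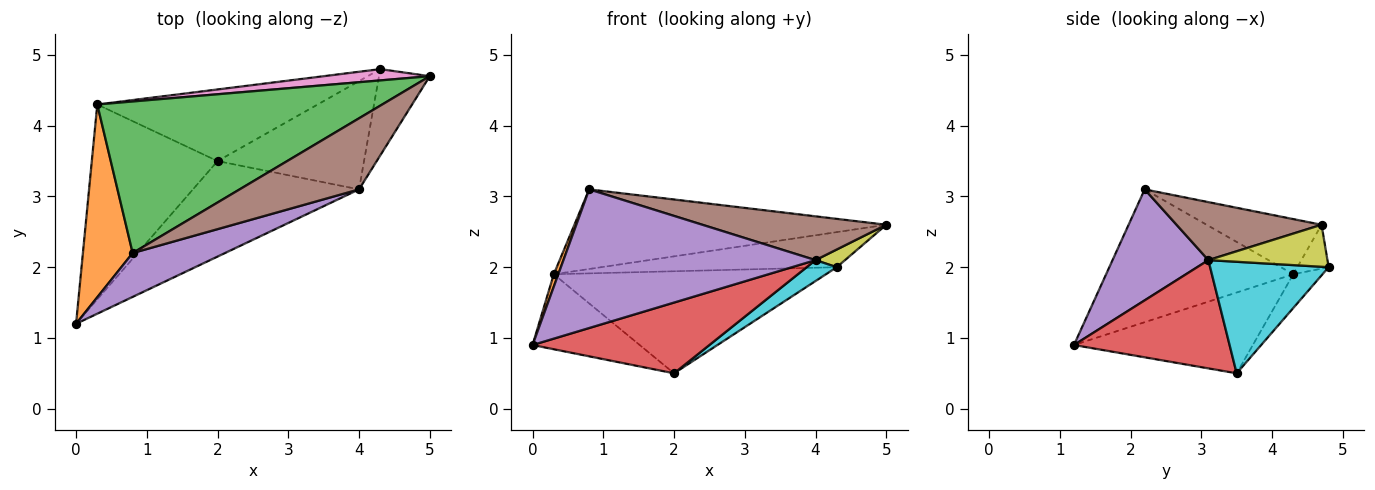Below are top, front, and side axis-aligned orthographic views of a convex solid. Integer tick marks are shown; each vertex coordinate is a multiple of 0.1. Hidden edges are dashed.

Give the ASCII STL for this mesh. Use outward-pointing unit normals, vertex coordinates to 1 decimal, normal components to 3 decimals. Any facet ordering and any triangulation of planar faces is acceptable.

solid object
 facet normal -0.514 0.308 -0.800
  outer loop
   vertex 0.3 4.3 1.9
   vertex 2.0 3.5 0.5
   vertex 0.0 1.2 0.9
  endloop
 endfacet
 facet normal -0.936 -0.023 0.351
  outer loop
   vertex 0.3 4.3 1.9
   vertex 0.0 1.2 0.9
   vertex 0.8 2.2 3.1
  endloop
 endfacet
 facet normal -0.169 0.458 0.873
  outer loop
   vertex 0.3 4.3 1.9
   vertex 0.8 2.2 3.1
   vertex 5.0 4.7 2.6
  endloop
 endfacet
 facet normal 0.464 -0.527 -0.712
  outer loop
   vertex 4.0 3.1 2.1
   vertex 0.0 1.2 0.9
   vertex 2.0 3.5 0.5
  endloop
 endfacet
 facet normal 0.341 -0.896 0.284
  outer loop
   vertex 4.0 3.1 2.1
   vertex 0.8 2.2 3.1
   vertex 0.0 1.2 0.9
  endloop
 endfacet
 facet normal 0.382 -0.485 0.787
  outer loop
   vertex 4.0 3.1 2.1
   vertex 5.0 4.7 2.6
   vertex 0.8 2.2 3.1
  endloop
 endfacet
 facet normal -0.126 0.944 0.304
  outer loop
   vertex 4.3 4.8 2.0
   vertex 0.3 4.3 1.9
   vertex 5.0 4.7 2.6
  endloop
 endfacet
 facet normal -0.088 0.815 -0.572
  outer loop
   vertex 4.3 4.8 2.0
   vertex 2.0 3.5 0.5
   vertex 0.3 4.3 1.9
  endloop
 endfacet
 facet normal 0.630 -0.156 -0.761
  outer loop
   vertex 4.3 4.8 2.0
   vertex 5.0 4.7 2.6
   vertex 4.0 3.1 2.1
  endloop
 endfacet
 facet normal 0.599 -0.152 -0.786
  outer loop
   vertex 4.3 4.8 2.0
   vertex 4.0 3.1 2.1
   vertex 2.0 3.5 0.5
  endloop
 endfacet
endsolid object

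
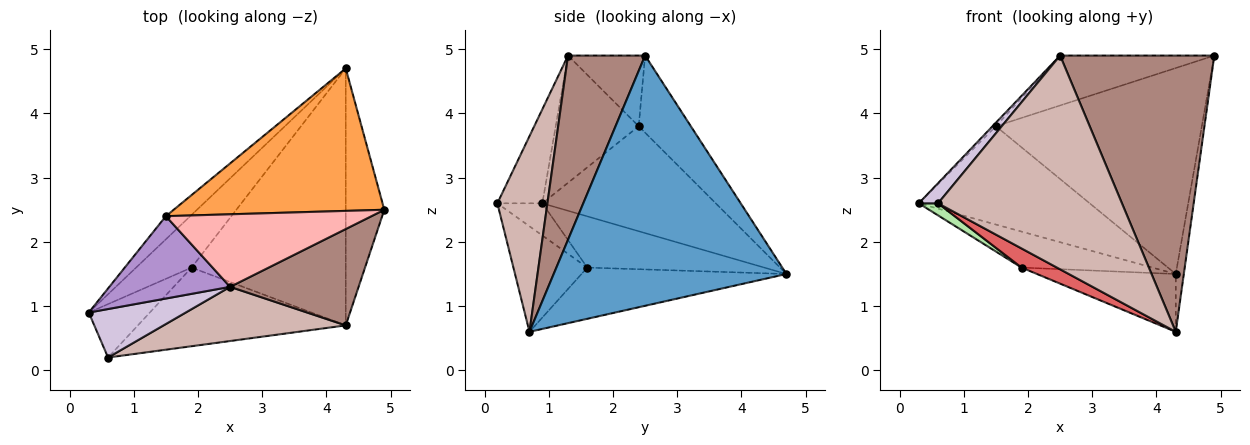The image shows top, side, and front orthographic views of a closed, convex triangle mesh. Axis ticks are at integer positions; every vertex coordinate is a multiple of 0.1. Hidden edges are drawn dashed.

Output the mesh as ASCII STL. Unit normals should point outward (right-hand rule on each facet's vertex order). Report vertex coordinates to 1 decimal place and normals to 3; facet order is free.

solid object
 facet normal 0.988 0.034 -0.152
  outer loop
   vertex 4.3 0.7 0.6
   vertex 4.3 4.7 1.5
   vertex 4.9 2.5 4.9
  endloop
 endfacet
 facet normal -0.703 0.693 -0.163
  outer loop
   vertex 1.5 2.4 3.8
   vertex 4.3 4.7 1.5
   vertex 0.3 0.9 2.6
  endloop
 endfacet
 facet normal -0.204 0.805 0.557
  outer loop
   vertex 1.5 2.4 3.8
   vertex 4.9 2.5 4.9
   vertex 4.3 4.7 1.5
  endloop
 endfacet
 facet normal -0.607 0.448 -0.657
  outer loop
   vertex 1.9 1.6 1.6
   vertex 0.3 0.9 2.6
   vertex 4.3 4.7 1.5
  endloop
 endfacet
 facet normal -0.308 0.209 -0.928
  outer loop
   vertex 1.9 1.6 1.6
   vertex 4.3 4.7 1.5
   vertex 4.3 0.7 0.6
  endloop
 endfacet
 facet normal -0.457 -0.196 -0.868
  outer loop
   vertex 1.9 1.6 1.6
   vertex 0.6 0.2 2.6
   vertex 0.3 0.9 2.6
  endloop
 endfacet
 facet normal -0.442 -0.212 -0.871
  outer loop
   vertex 1.9 1.6 1.6
   vertex 4.3 0.7 0.6
   vertex 0.6 0.2 2.6
  endloop
 endfacet
 facet normal -0.273 0.545 0.793
  outer loop
   vertex 2.5 1.3 4.9
   vertex 4.9 2.5 4.9
   vertex 1.5 2.4 3.8
  endloop
 endfacet
 facet normal -0.725 0.029 0.688
  outer loop
   vertex 2.5 1.3 4.9
   vertex 1.5 2.4 3.8
   vertex 0.3 0.9 2.6
  endloop
 endfacet
 facet normal -0.667 -0.286 0.688
  outer loop
   vertex 2.5 1.3 4.9
   vertex 0.3 0.9 2.6
   vertex 0.6 0.2 2.6
  endloop
 endfacet
 facet normal 0.427 -0.854 0.298
  outer loop
   vertex 2.5 1.3 4.9
   vertex 4.3 0.7 0.6
   vertex 4.9 2.5 4.9
  endloop
 endfacet
 facet normal 0.255 -0.937 0.238
  outer loop
   vertex 2.5 1.3 4.9
   vertex 0.6 0.2 2.6
   vertex 4.3 0.7 0.6
  endloop
 endfacet
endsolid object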